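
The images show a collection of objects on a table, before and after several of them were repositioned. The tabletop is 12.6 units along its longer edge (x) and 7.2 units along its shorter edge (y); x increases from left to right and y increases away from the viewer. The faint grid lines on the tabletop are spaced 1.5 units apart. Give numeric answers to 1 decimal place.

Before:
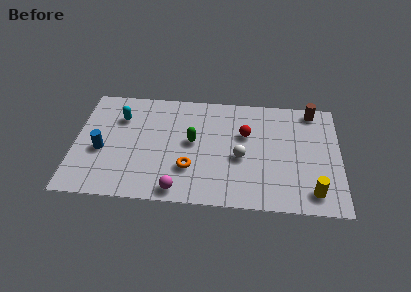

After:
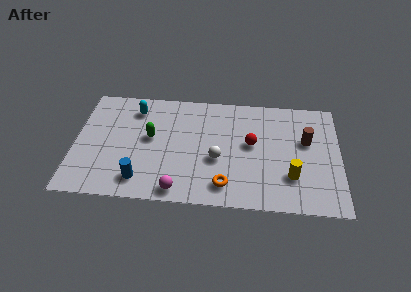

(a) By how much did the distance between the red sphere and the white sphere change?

+0.4

The distance was about 1.5 in the first image and 1.9 in the second, so they moved 0.4 units further apart.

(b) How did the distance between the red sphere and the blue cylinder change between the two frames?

-1.1

Before: roughly 7.0 units apart; after: 5.9. That's 1.1 units closer together.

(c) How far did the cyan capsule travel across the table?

0.9

From (2.1, 5.2) to (2.8, 5.8), the cyan capsule covered √(0.7² + 0.6²) ≈ 0.9 units.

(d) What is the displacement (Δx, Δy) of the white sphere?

(-1.1, -0.2)

The white sphere was at about (7.9, 3.1) and moved to about (6.8, 2.9).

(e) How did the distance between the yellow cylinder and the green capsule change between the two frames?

+0.7

They were about 6.3 units apart before and 7.0 after — 0.7 units further apart.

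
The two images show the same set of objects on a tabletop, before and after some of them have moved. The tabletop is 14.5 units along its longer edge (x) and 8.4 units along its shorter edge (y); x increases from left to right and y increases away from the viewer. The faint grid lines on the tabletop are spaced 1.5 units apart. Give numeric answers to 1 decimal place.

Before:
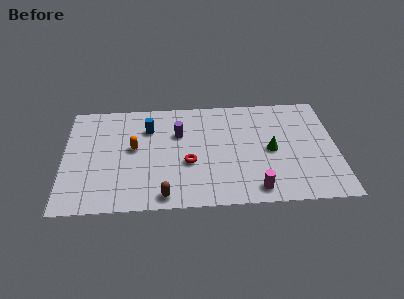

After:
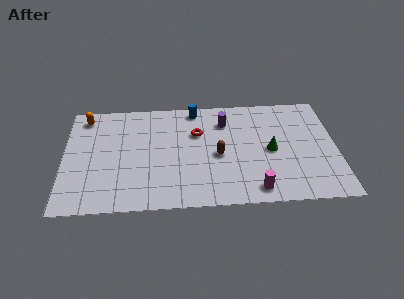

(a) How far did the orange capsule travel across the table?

3.7

The orange capsule moved from about (3.7, 4.6) to (1.1, 7.2), a distance of √(2.6² + 2.6²) ≈ 3.7.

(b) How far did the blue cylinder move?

2.9

The blue cylinder was near (4.5, 6.1) before and (7.0, 7.5) after, so it travelled √(2.5² + 1.4²) ≈ 2.9 units.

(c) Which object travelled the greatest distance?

the brown capsule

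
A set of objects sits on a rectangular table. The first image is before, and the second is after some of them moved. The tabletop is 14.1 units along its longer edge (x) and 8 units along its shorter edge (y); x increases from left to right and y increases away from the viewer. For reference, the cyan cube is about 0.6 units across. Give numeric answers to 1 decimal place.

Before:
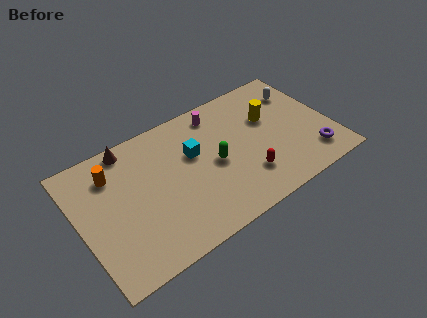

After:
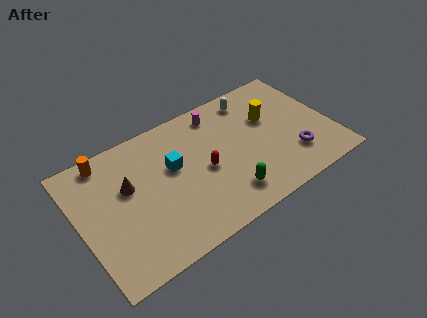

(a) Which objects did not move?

the magenta cylinder and the yellow cylinder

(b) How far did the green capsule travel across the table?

2.2

The green capsule was near (7.5, 3.8) before and (7.8, 1.6) after, so it travelled √(0.3² + 2.2²) ≈ 2.2 units.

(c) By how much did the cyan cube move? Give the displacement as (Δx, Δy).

(-1.2, -0.2)

The cyan cube was at about (6.5, 5.0) and moved to about (5.3, 4.8).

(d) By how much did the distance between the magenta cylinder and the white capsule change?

-2.7

Before: roughly 4.7 units apart; after: 2.0. That's 2.7 units closer together.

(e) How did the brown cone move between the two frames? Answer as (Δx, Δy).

(-0.4, -2.3)

From the two frames, the brown cone sits at roughly (3.2, 7.2) before and (2.8, 4.9) after.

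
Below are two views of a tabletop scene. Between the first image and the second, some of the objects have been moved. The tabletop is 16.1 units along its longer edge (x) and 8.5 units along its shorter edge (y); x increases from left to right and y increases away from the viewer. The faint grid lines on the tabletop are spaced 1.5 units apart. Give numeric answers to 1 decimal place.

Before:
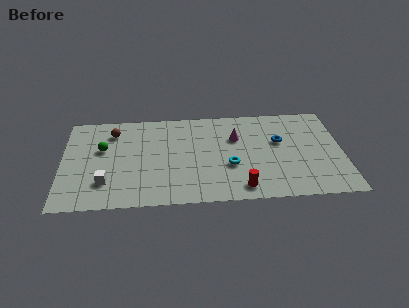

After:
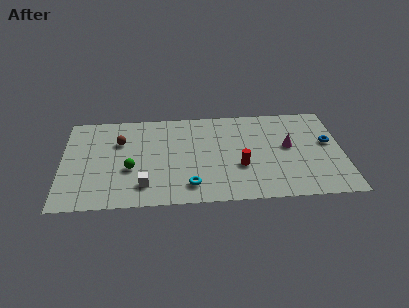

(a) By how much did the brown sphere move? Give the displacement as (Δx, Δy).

(0.4, -0.9)

The brown sphere started near (2.9, 6.7) and ended near (3.3, 5.8).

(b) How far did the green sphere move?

2.5

The green sphere moved from about (2.3, 5.2) to (3.9, 3.3), a distance of √(1.6² + 1.9²) ≈ 2.5.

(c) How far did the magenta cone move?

3.2

From (10.0, 5.7) to (13.0, 4.7), the magenta cone covered √(3.0² + 1.0²) ≈ 3.2 units.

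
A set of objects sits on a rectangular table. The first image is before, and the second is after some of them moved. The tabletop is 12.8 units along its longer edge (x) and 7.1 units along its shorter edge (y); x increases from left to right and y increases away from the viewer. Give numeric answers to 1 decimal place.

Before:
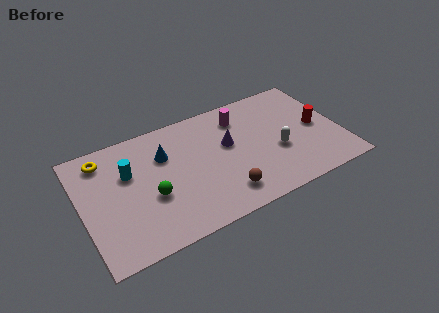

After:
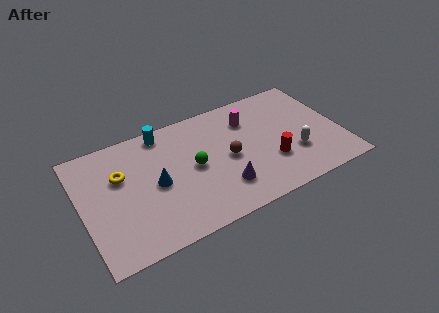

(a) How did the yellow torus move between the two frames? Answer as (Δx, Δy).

(0.7, -1.3)

From the two frames, the yellow torus sits at roughly (1.3, 5.9) before and (2.0, 4.6) after.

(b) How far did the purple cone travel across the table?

2.5

From (7.3, 4.2) to (6.7, 1.8), the purple cone covered √(0.6² + 2.4²) ≈ 2.5 units.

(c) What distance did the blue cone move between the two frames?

1.6

The blue cone moved from about (4.2, 4.9) to (3.6, 3.4), a distance of √(0.6² + 1.5²) ≈ 1.6.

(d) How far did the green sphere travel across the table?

2.3

From (3.3, 2.8) to (5.5, 3.6), the green sphere covered √(2.2² + 0.8²) ≈ 2.3 units.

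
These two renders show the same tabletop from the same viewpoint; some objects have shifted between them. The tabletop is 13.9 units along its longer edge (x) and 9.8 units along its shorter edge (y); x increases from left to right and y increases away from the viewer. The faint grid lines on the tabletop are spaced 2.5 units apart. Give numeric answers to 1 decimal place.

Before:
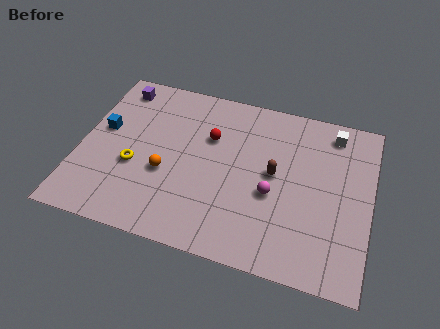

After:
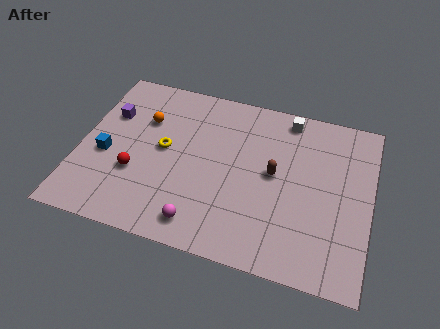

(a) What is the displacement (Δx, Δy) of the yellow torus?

(1.3, 1.4)

The yellow torus was at about (2.7, 3.8) and moved to about (4.0, 5.2).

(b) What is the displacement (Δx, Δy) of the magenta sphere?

(-3.2, -2.6)

From the two frames, the magenta sphere sits at roughly (9.3, 4.0) before and (6.1, 1.4) after.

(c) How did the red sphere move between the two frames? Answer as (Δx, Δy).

(-3.3, -3.1)

The red sphere started near (6.1, 6.5) and ended near (2.8, 3.4).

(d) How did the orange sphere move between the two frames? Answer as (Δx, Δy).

(-1.3, 2.9)

The orange sphere was at about (4.2, 3.8) and moved to about (2.9, 6.7).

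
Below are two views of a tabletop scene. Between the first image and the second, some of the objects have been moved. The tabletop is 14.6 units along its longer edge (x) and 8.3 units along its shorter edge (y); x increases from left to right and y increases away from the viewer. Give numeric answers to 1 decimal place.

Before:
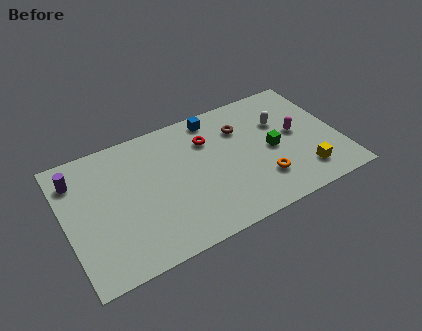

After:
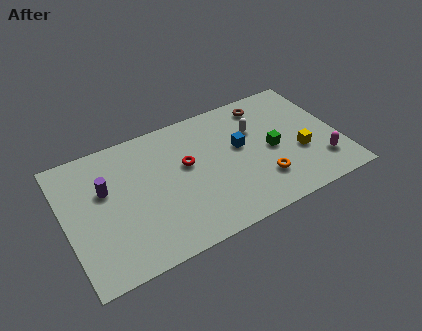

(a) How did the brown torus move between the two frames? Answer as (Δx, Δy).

(1.5, 1.0)

The brown torus started near (9.6, 6.0) and ended near (11.1, 7.0).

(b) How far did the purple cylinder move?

1.9

The purple cylinder was near (0.8, 6.5) before and (2.2, 5.2) after, so it travelled √(1.4² + 1.3²) ≈ 1.9 units.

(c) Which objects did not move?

the green cube and the orange torus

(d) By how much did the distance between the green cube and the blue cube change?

-2.5

Before: roughly 4.3 units apart; after: 1.8. That's 2.5 units closer together.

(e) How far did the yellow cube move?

1.4

The yellow cube moved from about (12.4, 1.7) to (12.4, 3.1), a distance of √(0.0² + 1.4²) ≈ 1.4.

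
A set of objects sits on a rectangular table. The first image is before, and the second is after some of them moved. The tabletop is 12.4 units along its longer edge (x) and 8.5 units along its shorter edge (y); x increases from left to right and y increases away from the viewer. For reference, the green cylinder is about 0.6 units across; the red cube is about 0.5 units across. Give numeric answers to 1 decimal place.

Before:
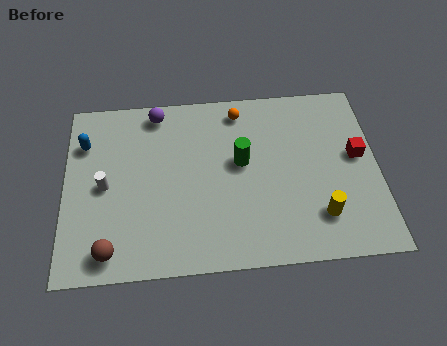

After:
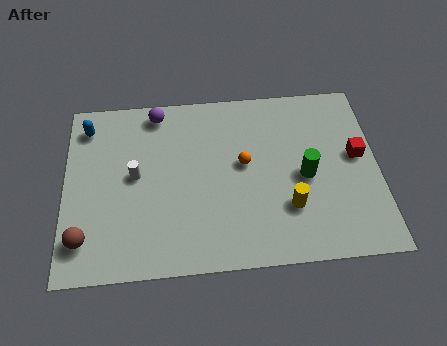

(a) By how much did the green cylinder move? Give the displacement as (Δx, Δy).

(2.5, -0.9)

The green cylinder was at about (7.0, 4.8) and moved to about (9.5, 3.9).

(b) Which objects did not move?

the red cube and the purple sphere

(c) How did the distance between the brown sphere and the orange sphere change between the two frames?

-1.1

Before: roughly 8.1 units apart; after: 7.0. That's 1.1 units closer together.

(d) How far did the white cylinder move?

1.3

The white cylinder moved from about (1.6, 4.1) to (2.8, 4.5), a distance of √(1.2² + 0.4²) ≈ 1.3.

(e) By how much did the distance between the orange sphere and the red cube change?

-0.8

They were about 5.3 units apart before and 4.5 after — 0.8 units closer together.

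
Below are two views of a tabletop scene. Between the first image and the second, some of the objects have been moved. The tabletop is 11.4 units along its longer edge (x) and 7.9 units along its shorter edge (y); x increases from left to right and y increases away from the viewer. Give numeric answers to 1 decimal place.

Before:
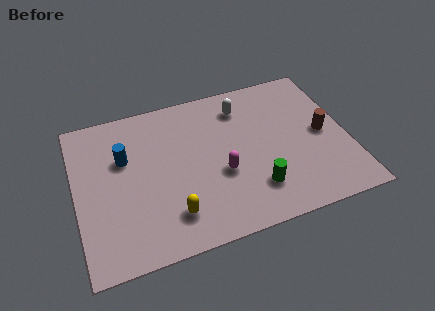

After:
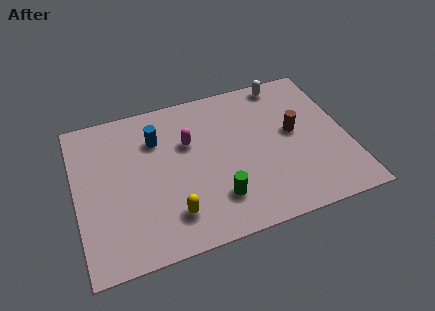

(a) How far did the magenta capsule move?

2.3

From (6.0, 3.1) to (4.8, 5.1), the magenta capsule covered √(1.2² + 2.0²) ≈ 2.3 units.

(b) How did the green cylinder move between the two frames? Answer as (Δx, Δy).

(-1.6, 0.0)

The green cylinder was at about (7.3, 1.9) and moved to about (5.7, 1.9).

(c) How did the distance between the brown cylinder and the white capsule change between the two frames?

-1.2

The distance was about 4.0 in the first image and 2.8 in the second, so they moved 1.2 units closer together.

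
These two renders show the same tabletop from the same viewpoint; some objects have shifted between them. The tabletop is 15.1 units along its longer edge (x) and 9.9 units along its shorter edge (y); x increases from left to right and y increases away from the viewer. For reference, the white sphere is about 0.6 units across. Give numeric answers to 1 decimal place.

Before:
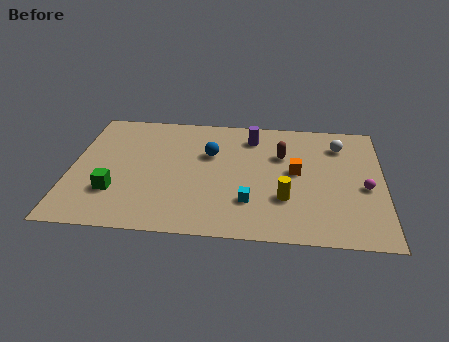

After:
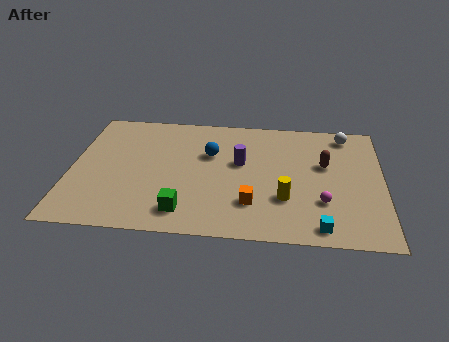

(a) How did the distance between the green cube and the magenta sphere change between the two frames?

-5.4

They were about 12.1 units apart before and 6.7 after — 5.4 units closer together.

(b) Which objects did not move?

the blue sphere and the yellow cylinder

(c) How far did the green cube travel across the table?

3.6

From (2.2, 2.9) to (5.6, 1.7), the green cube covered √(3.4² + 1.2²) ≈ 3.6 units.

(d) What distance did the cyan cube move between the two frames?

3.8

From (8.7, 2.7) to (12.1, 1.1), the cyan cube covered √(3.4² + 1.6²) ≈ 3.8 units.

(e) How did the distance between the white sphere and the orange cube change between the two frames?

+4.3

Before: roughly 3.2 units apart; after: 7.5. That's 4.3 units further apart.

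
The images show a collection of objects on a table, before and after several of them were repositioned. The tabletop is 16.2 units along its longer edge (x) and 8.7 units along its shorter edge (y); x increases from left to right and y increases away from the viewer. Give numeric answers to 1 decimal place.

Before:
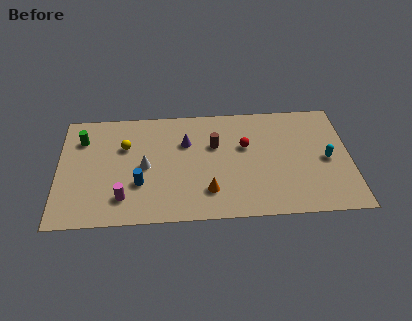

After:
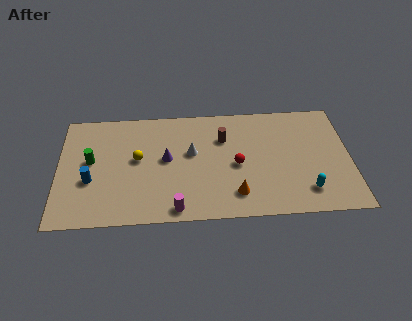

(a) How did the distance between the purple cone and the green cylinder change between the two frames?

-1.6

They were about 5.8 units apart before and 4.2 after — 1.6 units closer together.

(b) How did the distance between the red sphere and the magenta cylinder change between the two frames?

-3.0

Before: roughly 7.6 units apart; after: 4.6. That's 3.0 units closer together.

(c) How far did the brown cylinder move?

0.7

From (8.7, 5.6) to (9.2, 6.1), the brown cylinder covered √(0.5² + 0.5²) ≈ 0.7 units.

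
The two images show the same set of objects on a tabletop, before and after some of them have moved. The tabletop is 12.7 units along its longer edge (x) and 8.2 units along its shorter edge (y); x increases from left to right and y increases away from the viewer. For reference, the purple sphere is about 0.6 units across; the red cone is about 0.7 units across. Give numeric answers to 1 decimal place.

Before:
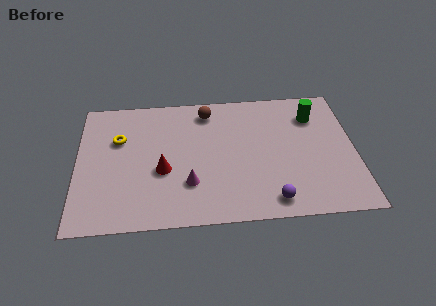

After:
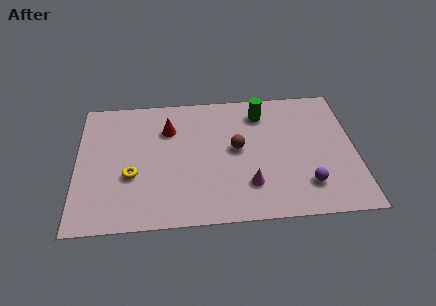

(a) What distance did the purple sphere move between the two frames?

1.8

The purple sphere moved from about (8.8, 1.1) to (10.4, 1.9), a distance of √(1.6² + 0.8²) ≈ 1.8.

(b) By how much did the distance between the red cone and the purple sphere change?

+2.0

Before: roughly 5.4 units apart; after: 7.4. That's 2.0 units further apart.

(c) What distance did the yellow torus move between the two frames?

2.4

From (1.9, 5.4) to (2.5, 3.1), the yellow torus covered √(0.6² + 2.3²) ≈ 2.4 units.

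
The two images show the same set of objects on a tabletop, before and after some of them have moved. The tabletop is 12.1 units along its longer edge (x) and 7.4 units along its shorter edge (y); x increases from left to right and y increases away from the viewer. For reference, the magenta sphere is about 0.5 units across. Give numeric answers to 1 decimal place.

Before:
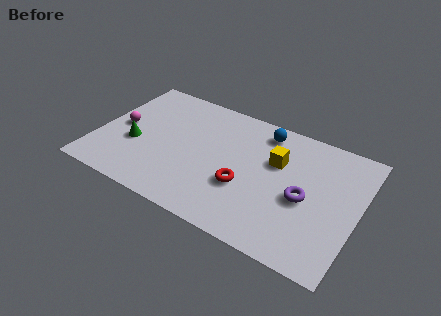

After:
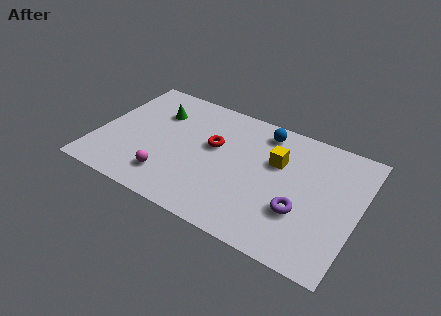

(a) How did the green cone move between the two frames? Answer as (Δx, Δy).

(0.7, 2.4)

The green cone was at about (1.8, 2.9) and moved to about (2.5, 5.3).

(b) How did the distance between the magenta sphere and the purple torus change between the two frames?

-2.6

They were about 8.7 units apart before and 6.1 after — 2.6 units closer together.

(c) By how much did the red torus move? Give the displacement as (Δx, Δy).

(-1.7, 1.7)

From the two frames, the red torus sits at roughly (7.0, 2.7) before and (5.3, 4.4) after.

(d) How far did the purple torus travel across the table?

0.8

The purple torus moved from about (9.7, 3.3) to (9.6, 2.5), a distance of √(0.1² + 0.8²) ≈ 0.8.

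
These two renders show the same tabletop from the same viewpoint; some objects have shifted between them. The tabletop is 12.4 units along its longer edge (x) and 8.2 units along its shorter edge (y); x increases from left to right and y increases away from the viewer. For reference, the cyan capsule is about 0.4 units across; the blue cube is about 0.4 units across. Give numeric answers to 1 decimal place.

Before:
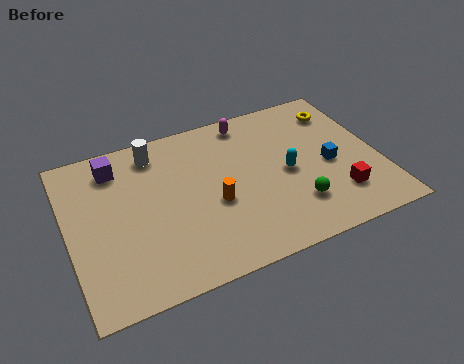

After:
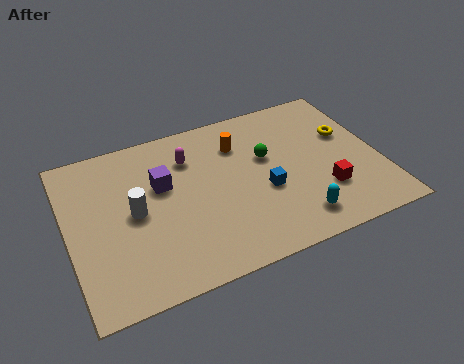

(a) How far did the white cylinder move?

3.0

The white cylinder moved from about (3.7, 6.9) to (2.6, 4.1), a distance of √(1.1² + 2.8²) ≈ 3.0.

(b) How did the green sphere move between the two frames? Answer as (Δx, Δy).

(-0.8, 2.9)

The green sphere was at about (8.8, 2.1) and moved to about (8.0, 5.0).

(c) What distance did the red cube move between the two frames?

0.6

The red cube moved from about (10.5, 2.0) to (10.0, 2.4), a distance of √(0.5² + 0.4²) ≈ 0.6.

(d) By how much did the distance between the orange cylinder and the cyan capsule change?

+2.0

They were about 3.0 units apart before and 5.0 after — 2.0 units further apart.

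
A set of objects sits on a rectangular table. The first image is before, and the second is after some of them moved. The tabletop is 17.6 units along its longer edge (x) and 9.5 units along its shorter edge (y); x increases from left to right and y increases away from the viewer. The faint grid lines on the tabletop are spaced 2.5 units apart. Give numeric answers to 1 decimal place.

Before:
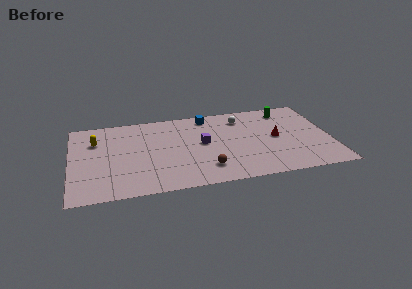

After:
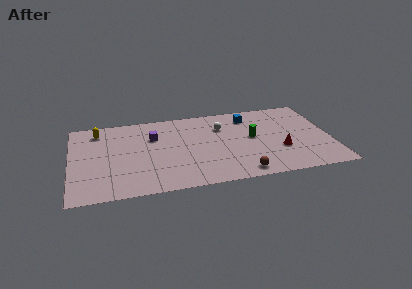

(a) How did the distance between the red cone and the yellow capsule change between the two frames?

+0.7

They were about 12.3 units apart before and 13.0 after — 0.7 units further apart.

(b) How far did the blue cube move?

2.9

From (9.4, 8.3) to (12.2, 7.7), the blue cube covered √(2.8² + 0.6²) ≈ 2.9 units.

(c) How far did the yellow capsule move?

1.2

The yellow capsule was near (1.7, 6.7) before and (1.9, 7.9) after, so it travelled √(0.2² + 1.2²) ≈ 1.2 units.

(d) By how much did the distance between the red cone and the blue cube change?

-0.9

They were about 5.7 units apart before and 4.8 after — 0.9 units closer together.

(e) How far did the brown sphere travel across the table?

2.5

The brown sphere moved from about (9.0, 2.1) to (11.3, 1.1), a distance of √(2.3² + 1.0²) ≈ 2.5.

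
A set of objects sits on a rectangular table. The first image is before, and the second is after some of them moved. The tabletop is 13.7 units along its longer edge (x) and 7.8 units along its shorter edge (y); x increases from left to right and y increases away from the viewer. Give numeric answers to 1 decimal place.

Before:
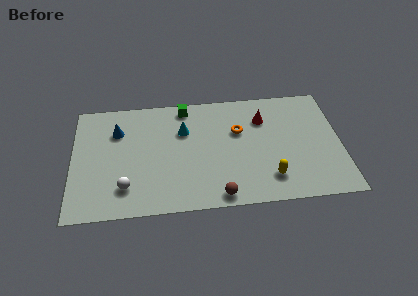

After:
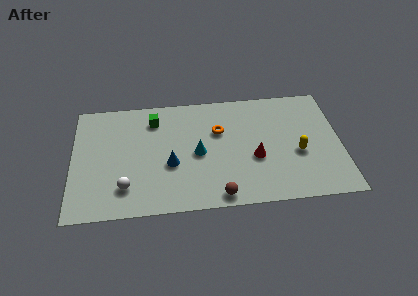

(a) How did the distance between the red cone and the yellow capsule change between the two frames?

-1.8

The distance was about 4.0 in the first image and 2.2 in the second, so they moved 1.8 units closer together.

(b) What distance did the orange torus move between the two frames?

1.0

The orange torus was near (8.5, 5.0) before and (7.5, 5.1) after, so it travelled √(1.0² + 0.1²) ≈ 1.0 units.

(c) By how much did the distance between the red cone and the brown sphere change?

-2.5

The distance was about 5.5 in the first image and 3.0 in the second, so they moved 2.5 units closer together.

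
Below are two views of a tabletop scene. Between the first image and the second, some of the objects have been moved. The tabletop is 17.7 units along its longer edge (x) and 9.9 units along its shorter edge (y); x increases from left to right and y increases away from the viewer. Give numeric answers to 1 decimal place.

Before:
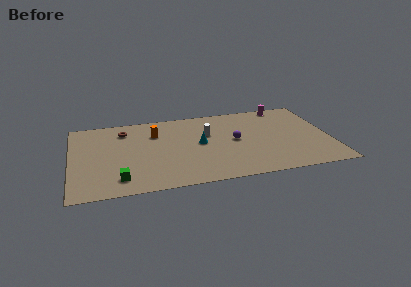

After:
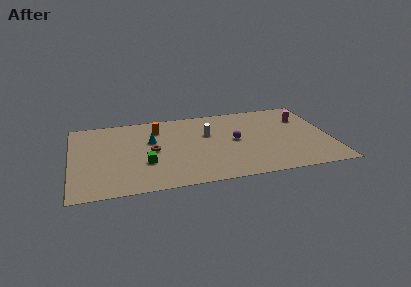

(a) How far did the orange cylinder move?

0.6

The orange cylinder moved from about (5.8, 7.1) to (6.0, 7.7), a distance of √(0.2² + 0.6²) ≈ 0.6.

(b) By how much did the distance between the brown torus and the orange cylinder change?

+0.6

They were about 2.2 units apart before and 2.8 after — 0.6 units further apart.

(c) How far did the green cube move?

2.4

The green cube was near (3.2, 1.8) before and (5.0, 3.4) after, so it travelled √(1.8² + 1.6²) ≈ 2.4 units.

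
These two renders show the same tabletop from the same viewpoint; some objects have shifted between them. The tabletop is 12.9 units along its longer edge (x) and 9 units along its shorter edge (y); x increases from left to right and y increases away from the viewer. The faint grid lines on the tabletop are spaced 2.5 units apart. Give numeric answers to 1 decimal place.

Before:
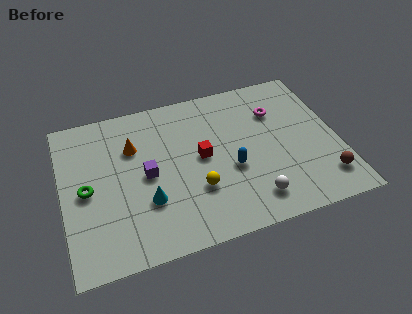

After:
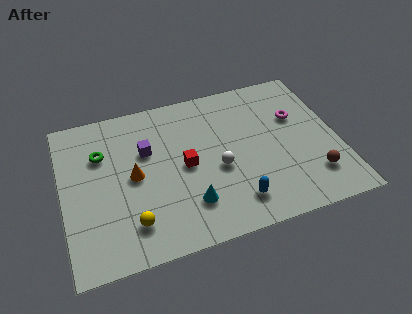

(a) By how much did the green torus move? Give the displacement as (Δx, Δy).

(0.8, 1.9)

The green torus started near (1.1, 4.3) and ended near (1.9, 6.2).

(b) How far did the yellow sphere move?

3.3

The yellow sphere moved from about (6.1, 2.9) to (3.0, 1.9), a distance of √(3.1² + 1.0²) ≈ 3.3.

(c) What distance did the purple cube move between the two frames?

1.4

The purple cube was near (3.9, 4.4) before and (4.0, 5.8) after, so it travelled √(0.1² + 1.4²) ≈ 1.4 units.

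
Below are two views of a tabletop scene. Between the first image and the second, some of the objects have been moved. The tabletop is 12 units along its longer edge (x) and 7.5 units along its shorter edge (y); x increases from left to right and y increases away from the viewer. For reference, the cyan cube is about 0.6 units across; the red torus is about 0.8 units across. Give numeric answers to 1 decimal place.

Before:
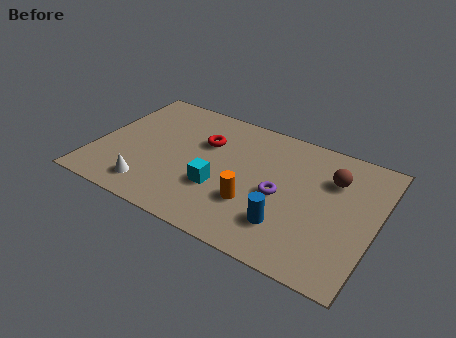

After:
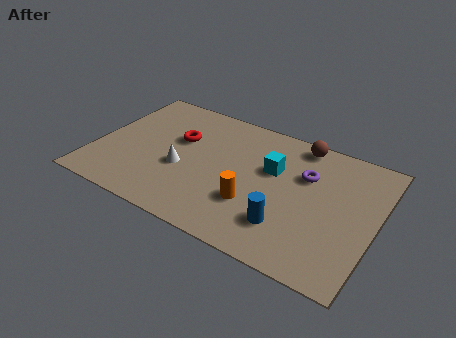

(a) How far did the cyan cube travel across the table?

2.9

From (5.5, 2.6) to (7.5, 4.7), the cyan cube covered √(2.0² + 2.1²) ≈ 2.9 units.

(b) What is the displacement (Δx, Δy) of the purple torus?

(0.9, 1.6)

From the two frames, the purple torus sits at roughly (8.0, 3.4) before and (8.9, 5.0) after.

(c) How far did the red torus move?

1.1

The red torus moved from about (4.5, 5.0) to (3.4, 4.7), a distance of √(1.1² + 0.3²) ≈ 1.1.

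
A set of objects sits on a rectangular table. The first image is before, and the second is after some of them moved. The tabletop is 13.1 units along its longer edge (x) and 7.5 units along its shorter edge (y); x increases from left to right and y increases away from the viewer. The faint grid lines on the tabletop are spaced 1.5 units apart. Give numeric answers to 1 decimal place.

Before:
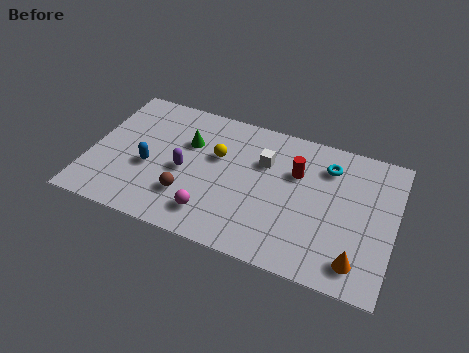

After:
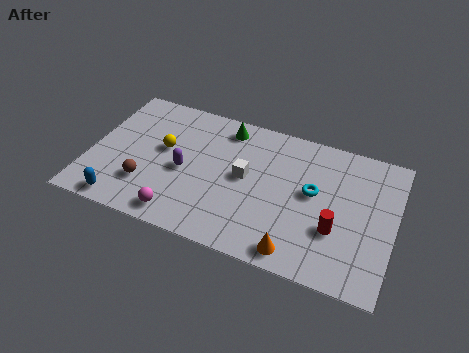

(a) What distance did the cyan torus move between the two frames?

1.7

The cyan torus moved from about (10.1, 5.8) to (9.6, 4.2), a distance of √(0.5² + 1.6²) ≈ 1.7.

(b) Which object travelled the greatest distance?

the red cylinder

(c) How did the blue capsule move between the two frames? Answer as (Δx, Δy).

(-0.9, -2.3)

From the two frames, the blue capsule sits at roughly (2.6, 3.1) before and (1.7, 0.8) after.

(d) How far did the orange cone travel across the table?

2.5

The orange cone was near (11.7, 1.3) before and (9.2, 0.9) after, so it travelled √(2.5² + 0.4²) ≈ 2.5 units.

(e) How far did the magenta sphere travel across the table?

1.4

The magenta sphere moved from about (5.5, 1.5) to (4.2, 1.0), a distance of √(1.3² + 0.5²) ≈ 1.4.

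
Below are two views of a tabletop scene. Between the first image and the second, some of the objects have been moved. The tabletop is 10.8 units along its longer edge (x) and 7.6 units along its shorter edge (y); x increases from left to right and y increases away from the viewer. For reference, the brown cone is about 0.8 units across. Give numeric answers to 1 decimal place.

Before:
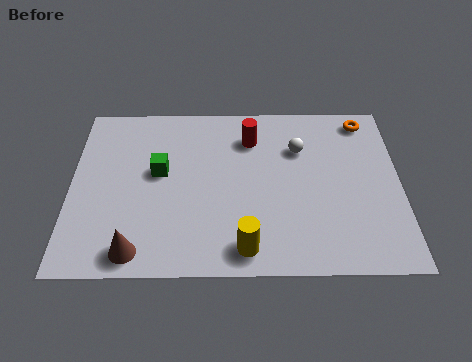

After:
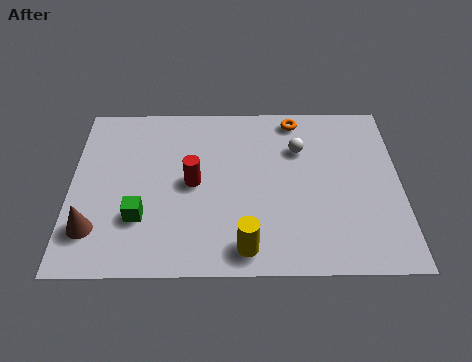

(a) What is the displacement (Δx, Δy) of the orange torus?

(-2.3, 0.1)

From the two frames, the orange torus sits at roughly (9.7, 6.6) before and (7.4, 6.7) after.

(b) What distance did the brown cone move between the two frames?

1.7

The brown cone was near (2.2, 0.9) before and (0.8, 1.8) after, so it travelled √(1.4² + 0.9²) ≈ 1.7 units.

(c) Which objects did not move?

the yellow cylinder and the white sphere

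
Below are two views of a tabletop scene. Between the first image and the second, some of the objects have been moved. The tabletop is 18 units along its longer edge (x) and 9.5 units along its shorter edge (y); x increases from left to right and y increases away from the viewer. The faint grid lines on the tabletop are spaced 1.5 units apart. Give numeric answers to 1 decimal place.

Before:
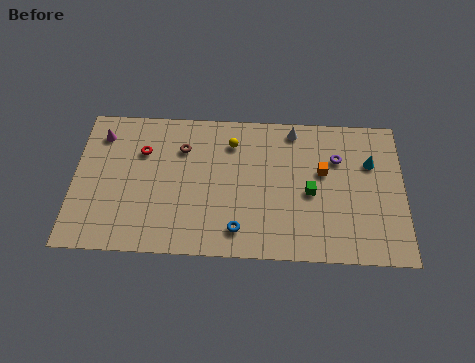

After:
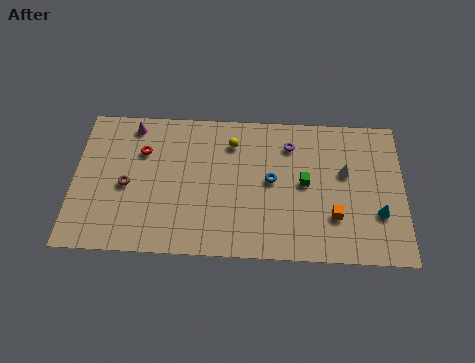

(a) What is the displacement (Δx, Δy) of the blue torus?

(1.8, 3.3)

The blue torus was at about (9.0, 1.7) and moved to about (10.8, 5.0).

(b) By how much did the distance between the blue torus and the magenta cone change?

-1.2

They were about 9.6 units apart before and 8.4 after — 1.2 units closer together.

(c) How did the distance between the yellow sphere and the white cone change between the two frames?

+2.9

The distance was about 3.5 in the first image and 6.4 in the second, so they moved 2.9 units further apart.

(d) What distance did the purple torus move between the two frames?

2.7

From (14.4, 6.6) to (11.8, 7.4), the purple torus covered √(2.6² + 0.8²) ≈ 2.7 units.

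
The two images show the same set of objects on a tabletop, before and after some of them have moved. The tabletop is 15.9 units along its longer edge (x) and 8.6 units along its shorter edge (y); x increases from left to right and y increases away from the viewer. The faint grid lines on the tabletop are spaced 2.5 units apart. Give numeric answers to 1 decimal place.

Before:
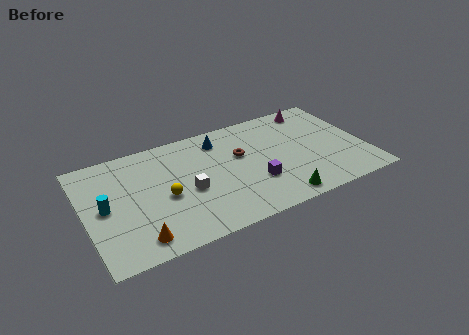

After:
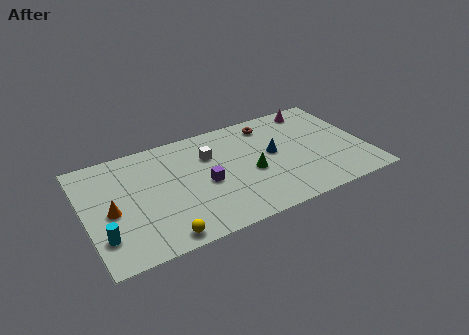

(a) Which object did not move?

the magenta cone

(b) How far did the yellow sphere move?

2.9

From (4.4, 3.8) to (3.9, 0.9), the yellow sphere covered √(0.5² + 2.9²) ≈ 2.9 units.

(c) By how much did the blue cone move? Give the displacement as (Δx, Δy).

(2.8, -2.3)

The blue cone started near (7.9, 7.0) and ended near (10.7, 4.7).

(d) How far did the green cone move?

3.0

The green cone moved from about (10.5, 1.0) to (9.3, 3.7), a distance of √(1.2² + 2.7²) ≈ 3.0.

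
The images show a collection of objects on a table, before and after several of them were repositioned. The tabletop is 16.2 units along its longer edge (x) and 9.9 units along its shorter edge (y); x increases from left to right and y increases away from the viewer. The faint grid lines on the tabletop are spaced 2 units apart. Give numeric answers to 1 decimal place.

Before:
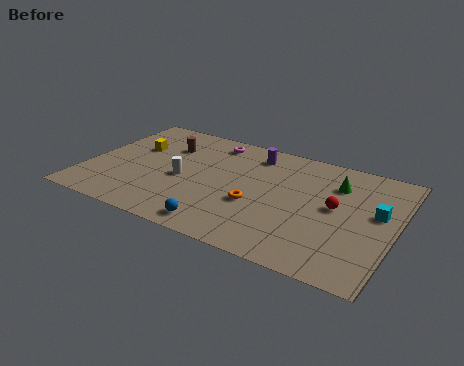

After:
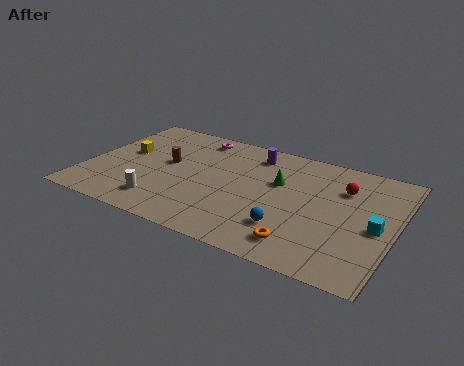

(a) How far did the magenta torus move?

0.9

From (6.1, 8.5) to (5.2, 8.6), the magenta torus covered √(0.9² + 0.1²) ≈ 0.9 units.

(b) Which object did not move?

the purple cylinder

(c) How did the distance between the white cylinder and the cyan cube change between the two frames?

+1.0

They were about 10.2 units apart before and 11.2 after — 1.0 units further apart.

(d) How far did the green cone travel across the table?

3.1

The green cone was near (12.9, 7.3) before and (10.0, 6.2) after, so it travelled √(2.9² + 1.1²) ≈ 3.1 units.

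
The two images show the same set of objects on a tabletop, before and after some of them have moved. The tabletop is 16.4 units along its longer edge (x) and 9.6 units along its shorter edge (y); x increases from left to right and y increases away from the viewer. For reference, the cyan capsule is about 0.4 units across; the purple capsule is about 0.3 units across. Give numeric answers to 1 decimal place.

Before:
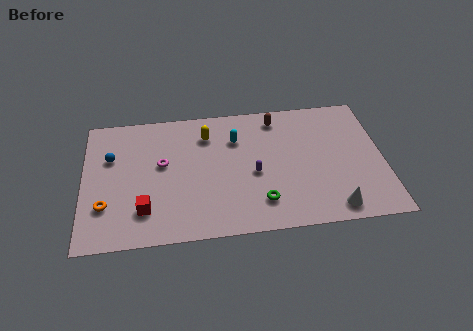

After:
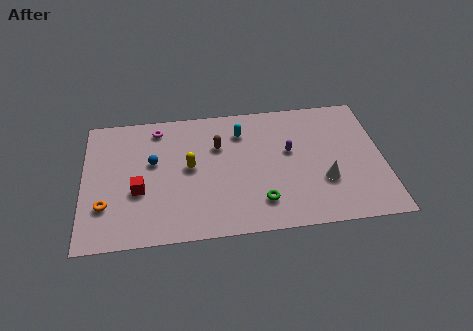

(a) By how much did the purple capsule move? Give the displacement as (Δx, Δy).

(2.0, 1.4)

The purple capsule was at about (9.3, 4.2) and moved to about (11.3, 5.6).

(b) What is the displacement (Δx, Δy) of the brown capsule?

(-3.3, -1.7)

The brown capsule started near (10.7, 8.2) and ended near (7.4, 6.5).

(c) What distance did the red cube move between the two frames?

1.4

The red cube moved from about (3.3, 2.3) to (3.0, 3.7), a distance of √(0.3² + 1.4²) ≈ 1.4.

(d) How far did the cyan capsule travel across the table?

0.6

From (8.4, 6.9) to (8.7, 7.4), the cyan capsule covered √(0.3² + 0.5²) ≈ 0.6 units.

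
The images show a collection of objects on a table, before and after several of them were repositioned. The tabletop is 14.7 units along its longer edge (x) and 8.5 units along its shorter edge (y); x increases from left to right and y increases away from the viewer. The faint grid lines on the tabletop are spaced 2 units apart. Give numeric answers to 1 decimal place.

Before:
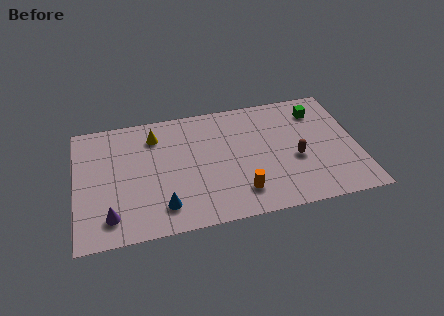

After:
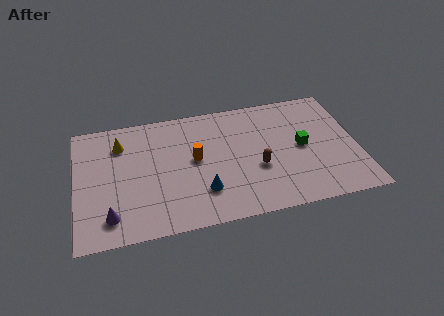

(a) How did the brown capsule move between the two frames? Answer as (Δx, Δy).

(-2.0, -0.2)

The brown capsule was at about (11.4, 3.5) and moved to about (9.4, 3.3).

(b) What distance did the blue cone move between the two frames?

2.2

The blue cone moved from about (4.4, 1.7) to (6.5, 2.3), a distance of √(2.1² + 0.6²) ≈ 2.2.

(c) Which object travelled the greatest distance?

the orange cylinder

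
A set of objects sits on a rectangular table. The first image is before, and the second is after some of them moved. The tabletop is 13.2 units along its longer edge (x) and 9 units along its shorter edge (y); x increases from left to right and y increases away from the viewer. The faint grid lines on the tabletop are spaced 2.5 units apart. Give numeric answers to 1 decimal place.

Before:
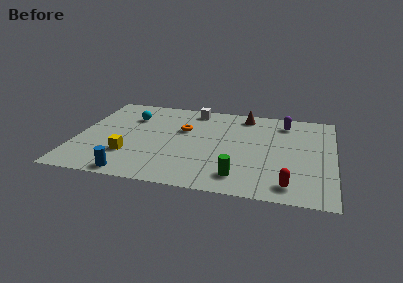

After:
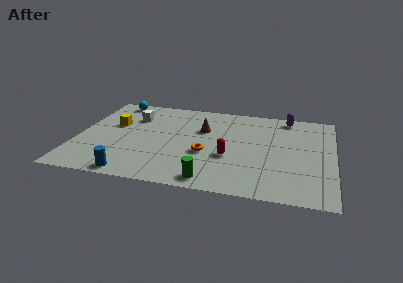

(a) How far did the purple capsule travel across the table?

0.6

The purple capsule was near (10.6, 7.4) before and (10.7, 8.0) after, so it travelled √(0.1² + 0.6²) ≈ 0.6 units.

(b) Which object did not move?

the blue cylinder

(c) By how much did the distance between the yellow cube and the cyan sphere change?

-1.3

Before: roughly 3.9 units apart; after: 2.6. That's 1.3 units closer together.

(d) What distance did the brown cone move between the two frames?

2.8

From (8.5, 7.8) to (6.4, 5.9), the brown cone covered √(2.1² + 1.9²) ≈ 2.8 units.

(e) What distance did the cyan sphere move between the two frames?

1.9

The cyan sphere moved from about (2.6, 6.5) to (1.6, 8.1), a distance of √(1.0² + 1.6²) ≈ 1.9.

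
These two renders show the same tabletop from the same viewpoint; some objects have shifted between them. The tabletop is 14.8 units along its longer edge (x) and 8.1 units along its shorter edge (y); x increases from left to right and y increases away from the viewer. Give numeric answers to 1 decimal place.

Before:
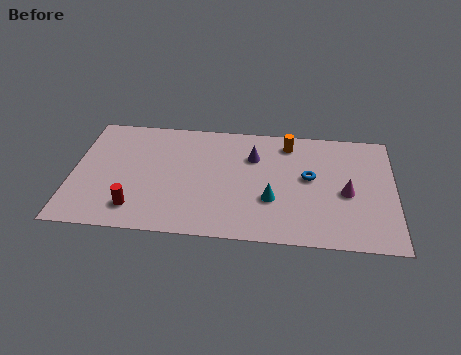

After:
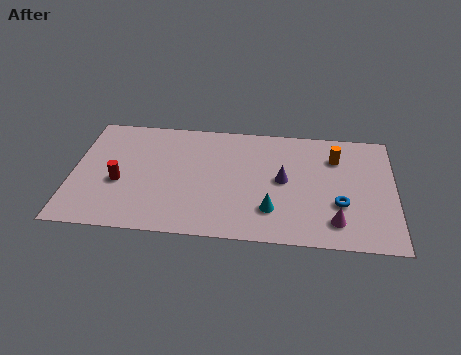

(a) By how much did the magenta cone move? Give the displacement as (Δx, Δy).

(-0.5, -2.0)

The magenta cone started near (12.6, 3.6) and ended near (12.1, 1.6).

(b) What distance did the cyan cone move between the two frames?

0.7

The cyan cone moved from about (9.2, 2.8) to (9.2, 2.1), a distance of √(0.0² + 0.7²) ≈ 0.7.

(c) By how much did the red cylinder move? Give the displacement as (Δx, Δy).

(-0.8, 1.7)

From the two frames, the red cylinder sits at roughly (3.0, 1.6) before and (2.2, 3.3) after.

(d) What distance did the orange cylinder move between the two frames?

2.3

The orange cylinder was near (9.9, 6.8) before and (12.1, 6.0) after, so it travelled √(2.2² + 0.8²) ≈ 2.3 units.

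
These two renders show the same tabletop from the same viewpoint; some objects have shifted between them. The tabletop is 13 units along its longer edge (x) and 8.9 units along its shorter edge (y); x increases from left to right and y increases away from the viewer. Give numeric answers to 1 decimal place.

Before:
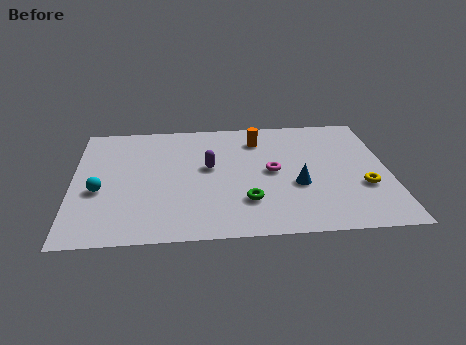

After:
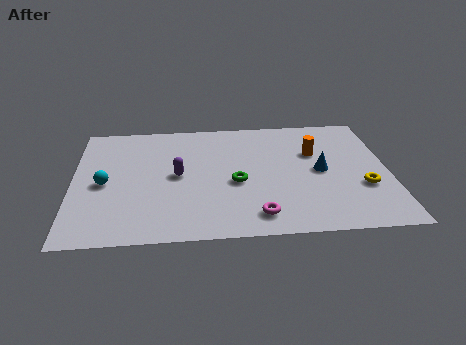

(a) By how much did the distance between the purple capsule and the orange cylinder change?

+2.9

Before: roughly 2.9 units apart; after: 5.8. That's 2.9 units further apart.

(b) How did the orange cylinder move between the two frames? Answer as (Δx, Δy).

(2.3, -1.2)

The orange cylinder was at about (7.7, 7.0) and moved to about (10.0, 5.8).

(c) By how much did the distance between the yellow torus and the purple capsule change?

+1.1

The distance was about 6.6 in the first image and 7.7 in the second, so they moved 1.1 units further apart.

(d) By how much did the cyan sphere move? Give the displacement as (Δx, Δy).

(0.2, 0.5)

The cyan sphere started near (1.1, 3.6) and ended near (1.3, 4.1).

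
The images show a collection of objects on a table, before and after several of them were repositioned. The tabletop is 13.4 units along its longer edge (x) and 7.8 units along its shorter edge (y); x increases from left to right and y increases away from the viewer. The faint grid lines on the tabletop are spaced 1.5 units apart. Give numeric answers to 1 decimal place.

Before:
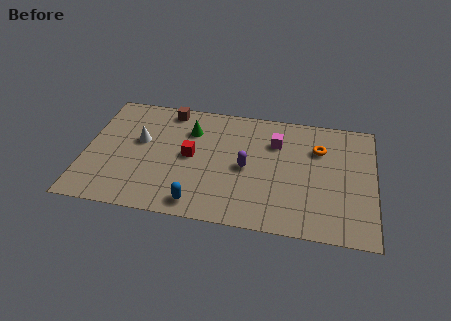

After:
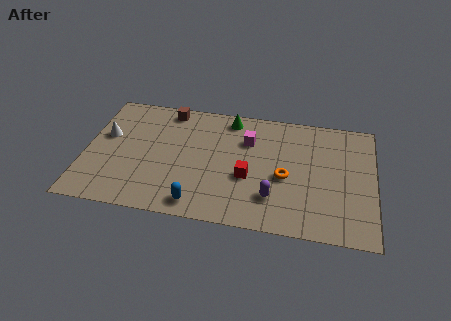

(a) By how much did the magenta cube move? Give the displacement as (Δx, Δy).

(-1.3, -0.1)

The magenta cube was at about (8.8, 5.6) and moved to about (7.5, 5.5).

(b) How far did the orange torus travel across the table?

2.6

From (10.8, 5.5) to (9.3, 3.4), the orange torus covered √(1.5² + 2.1²) ≈ 2.6 units.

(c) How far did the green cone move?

2.1

The green cone moved from about (4.8, 5.7) to (6.6, 6.8), a distance of √(1.8² + 1.1²) ≈ 2.1.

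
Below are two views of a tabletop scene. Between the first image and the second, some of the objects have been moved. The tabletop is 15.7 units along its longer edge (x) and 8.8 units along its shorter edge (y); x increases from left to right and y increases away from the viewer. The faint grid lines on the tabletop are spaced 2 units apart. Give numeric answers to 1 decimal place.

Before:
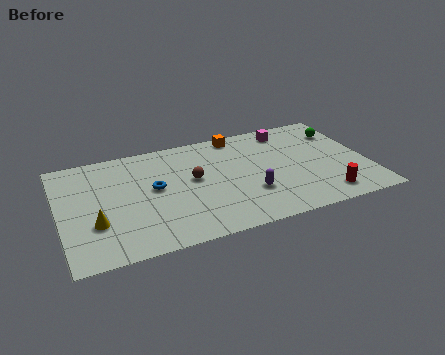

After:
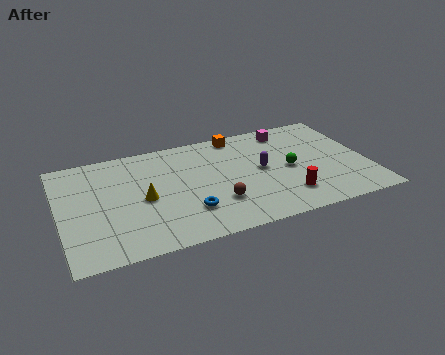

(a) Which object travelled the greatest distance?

the green sphere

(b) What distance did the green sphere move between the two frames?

3.8

From (14.7, 6.6) to (11.7, 4.2), the green sphere covered √(3.0² + 2.4²) ≈ 3.8 units.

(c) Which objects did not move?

the magenta cube and the orange cube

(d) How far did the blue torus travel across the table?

2.8

The blue torus moved from about (4.8, 4.8) to (6.3, 2.4), a distance of √(1.5² + 2.4²) ≈ 2.8.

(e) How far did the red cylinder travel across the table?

2.0

From (13.2, 1.4) to (11.3, 2.0), the red cylinder covered √(1.9² + 0.6²) ≈ 2.0 units.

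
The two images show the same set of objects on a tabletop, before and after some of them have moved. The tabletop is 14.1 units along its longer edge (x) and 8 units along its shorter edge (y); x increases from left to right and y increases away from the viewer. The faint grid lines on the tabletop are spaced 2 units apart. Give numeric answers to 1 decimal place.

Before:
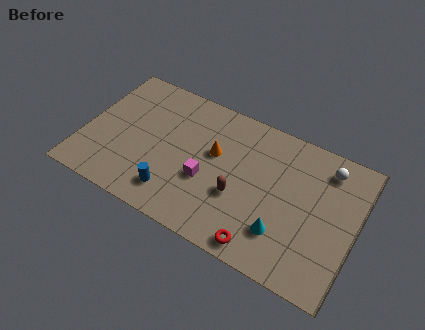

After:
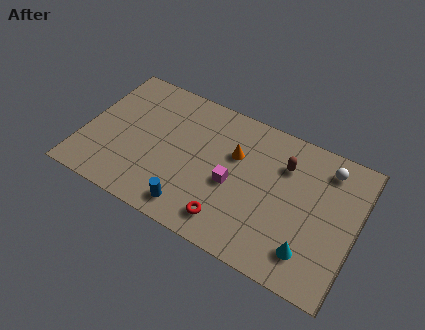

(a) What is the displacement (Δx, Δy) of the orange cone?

(1.0, 0.4)

The orange cone was at about (6.7, 4.8) and moved to about (7.7, 5.2).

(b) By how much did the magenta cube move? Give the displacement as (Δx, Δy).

(1.3, 0.4)

From the two frames, the magenta cube sits at roughly (6.5, 3.1) before and (7.8, 3.5) after.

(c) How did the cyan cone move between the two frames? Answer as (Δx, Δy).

(1.4, -0.4)

The cyan cone was at about (10.6, 2.1) and moved to about (12.0, 1.7).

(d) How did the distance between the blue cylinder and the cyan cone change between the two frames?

+0.4

They were about 5.6 units apart before and 6.0 after — 0.4 units further apart.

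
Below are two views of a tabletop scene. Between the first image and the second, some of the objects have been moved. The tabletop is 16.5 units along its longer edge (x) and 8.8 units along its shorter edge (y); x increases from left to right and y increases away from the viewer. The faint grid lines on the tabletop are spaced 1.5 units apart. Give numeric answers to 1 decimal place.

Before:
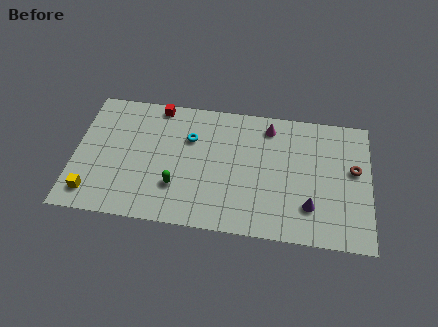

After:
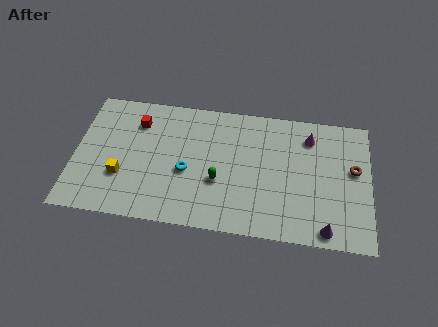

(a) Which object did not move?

the brown torus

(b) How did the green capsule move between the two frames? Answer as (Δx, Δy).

(2.3, 0.7)

From the two frames, the green capsule sits at roughly (5.8, 2.6) before and (8.1, 3.3) after.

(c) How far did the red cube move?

1.7

The red cube was near (4.5, 8.0) before and (3.4, 6.7) after, so it travelled √(1.1² + 1.3²) ≈ 1.7 units.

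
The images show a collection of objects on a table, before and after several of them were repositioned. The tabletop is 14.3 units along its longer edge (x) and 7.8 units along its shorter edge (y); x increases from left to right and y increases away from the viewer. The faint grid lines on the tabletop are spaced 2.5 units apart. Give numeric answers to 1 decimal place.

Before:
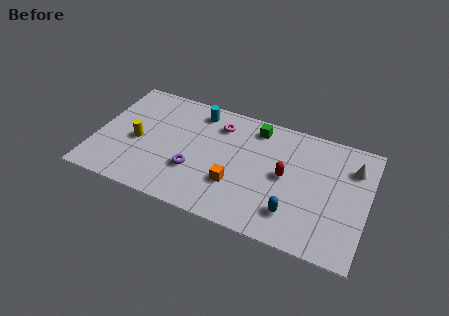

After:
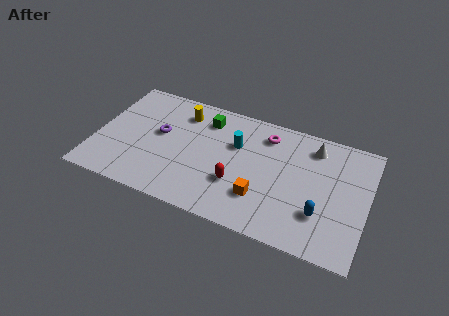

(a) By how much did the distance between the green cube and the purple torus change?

-2.0

They were about 4.9 units apart before and 2.9 after — 2.0 units closer together.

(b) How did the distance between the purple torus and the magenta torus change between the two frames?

+2.2

The distance was about 3.6 in the first image and 5.8 in the second, so they moved 2.2 units further apart.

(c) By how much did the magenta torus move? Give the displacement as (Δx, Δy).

(2.5, 0.2)

The magenta torus was at about (6.3, 6.1) and moved to about (8.8, 6.3).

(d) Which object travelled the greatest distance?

the yellow cylinder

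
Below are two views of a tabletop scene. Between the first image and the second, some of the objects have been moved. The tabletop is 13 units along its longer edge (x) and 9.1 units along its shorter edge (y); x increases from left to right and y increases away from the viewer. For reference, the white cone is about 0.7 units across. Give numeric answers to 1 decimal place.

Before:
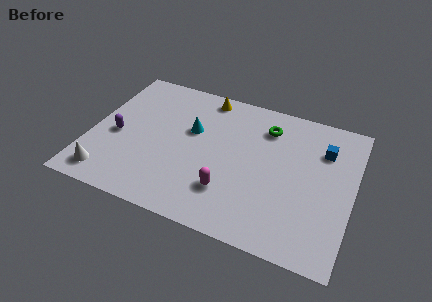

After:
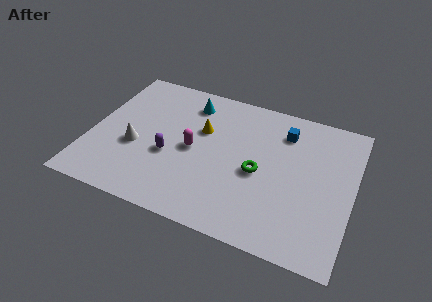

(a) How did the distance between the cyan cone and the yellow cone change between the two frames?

-0.7

The distance was about 2.5 in the first image and 1.8 in the second, so they moved 0.7 units closer together.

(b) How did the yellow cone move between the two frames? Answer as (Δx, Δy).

(0.1, -2.3)

The yellow cone was at about (5.3, 8.1) and moved to about (5.4, 5.8).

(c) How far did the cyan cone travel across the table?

1.8

The cyan cone moved from about (4.9, 5.6) to (4.6, 7.4), a distance of √(0.3² + 1.8²) ≈ 1.8.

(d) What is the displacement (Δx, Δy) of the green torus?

(-0.1, -3.0)

The green torus was at about (8.5, 7.1) and moved to about (8.4, 4.1).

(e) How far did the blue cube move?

2.1

The blue cube moved from about (11.4, 6.6) to (9.4, 7.1), a distance of √(2.0² + 0.5²) ≈ 2.1.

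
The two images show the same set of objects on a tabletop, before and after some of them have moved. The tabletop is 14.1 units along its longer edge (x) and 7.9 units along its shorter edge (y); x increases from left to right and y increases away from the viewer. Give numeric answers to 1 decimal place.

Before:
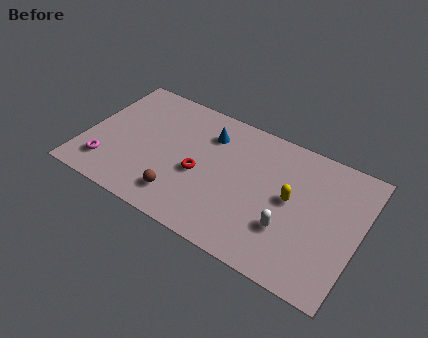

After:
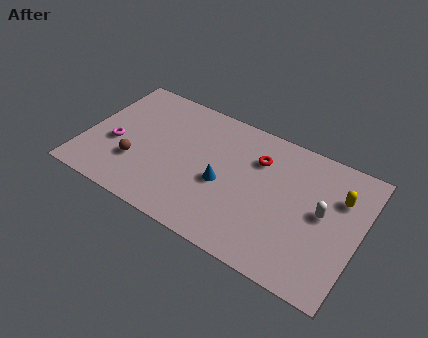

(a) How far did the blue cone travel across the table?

2.8

From (6.1, 6.0) to (7.2, 3.4), the blue cone covered √(1.1² + 2.6²) ≈ 2.8 units.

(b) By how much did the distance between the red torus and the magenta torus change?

+2.6

They were about 4.9 units apart before and 7.5 after — 2.6 units further apart.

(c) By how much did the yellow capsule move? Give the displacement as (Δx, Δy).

(2.3, 1.3)

From the two frames, the yellow capsule sits at roughly (10.6, 4.2) before and (12.9, 5.5) after.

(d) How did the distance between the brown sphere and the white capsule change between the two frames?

+4.1

The distance was about 5.5 in the first image and 9.6 in the second, so they moved 4.1 units further apart.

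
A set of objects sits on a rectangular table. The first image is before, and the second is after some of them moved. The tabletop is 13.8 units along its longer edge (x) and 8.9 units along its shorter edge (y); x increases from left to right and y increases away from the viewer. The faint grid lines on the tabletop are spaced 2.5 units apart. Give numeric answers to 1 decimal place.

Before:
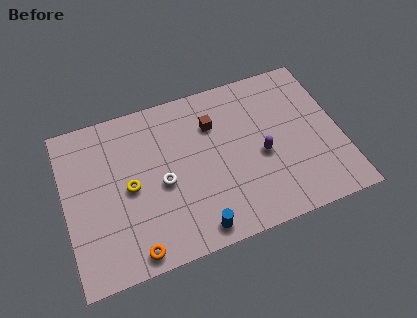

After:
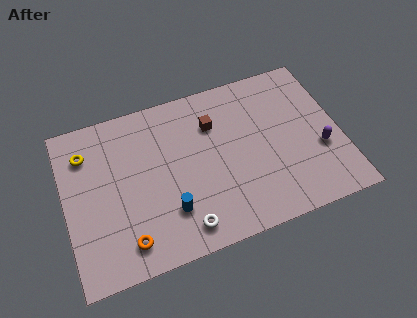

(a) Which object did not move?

the brown cube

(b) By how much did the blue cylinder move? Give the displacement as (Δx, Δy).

(-1.2, 1.4)

The blue cylinder started near (6.2, 1.0) and ended near (5.0, 2.4).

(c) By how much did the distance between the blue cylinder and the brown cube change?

-0.8

They were about 5.6 units apart before and 4.8 after — 0.8 units closer together.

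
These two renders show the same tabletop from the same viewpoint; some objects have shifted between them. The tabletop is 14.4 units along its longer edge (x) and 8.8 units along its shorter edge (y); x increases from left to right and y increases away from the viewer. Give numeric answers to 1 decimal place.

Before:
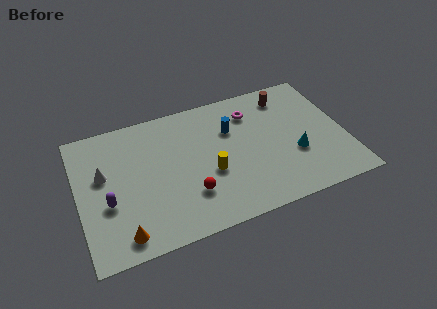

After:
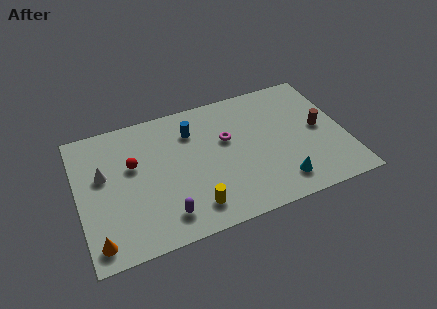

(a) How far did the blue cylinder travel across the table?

2.2

The blue cylinder moved from about (8.4, 6.0) to (6.3, 6.6), a distance of √(2.1² + 0.6²) ≈ 2.2.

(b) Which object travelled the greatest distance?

the red sphere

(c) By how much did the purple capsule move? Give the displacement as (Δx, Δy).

(2.9, -1.8)

The purple capsule started near (1.5, 3.4) and ended near (4.4, 1.6).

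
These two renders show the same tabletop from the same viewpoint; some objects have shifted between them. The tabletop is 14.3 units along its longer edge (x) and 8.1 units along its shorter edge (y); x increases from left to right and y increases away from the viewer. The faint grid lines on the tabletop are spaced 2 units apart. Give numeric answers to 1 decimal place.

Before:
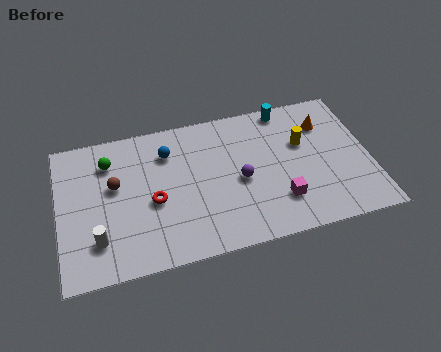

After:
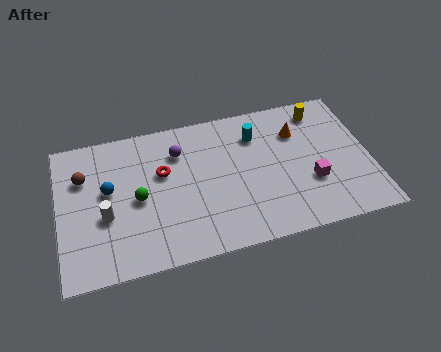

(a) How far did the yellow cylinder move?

2.0

The yellow cylinder was near (11.3, 5.1) before and (12.3, 6.8) after, so it travelled √(1.0² + 1.7²) ≈ 2.0 units.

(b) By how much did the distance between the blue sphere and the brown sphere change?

-1.3

They were about 2.8 units apart before and 1.5 after — 1.3 units closer together.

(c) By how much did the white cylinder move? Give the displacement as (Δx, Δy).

(0.4, 1.2)

The white cylinder was at about (1.7, 2.0) and moved to about (2.1, 3.2).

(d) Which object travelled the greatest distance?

the purple sphere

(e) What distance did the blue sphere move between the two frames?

3.2

From (5.1, 6.1) to (2.3, 4.6), the blue sphere covered √(2.8² + 1.5²) ≈ 3.2 units.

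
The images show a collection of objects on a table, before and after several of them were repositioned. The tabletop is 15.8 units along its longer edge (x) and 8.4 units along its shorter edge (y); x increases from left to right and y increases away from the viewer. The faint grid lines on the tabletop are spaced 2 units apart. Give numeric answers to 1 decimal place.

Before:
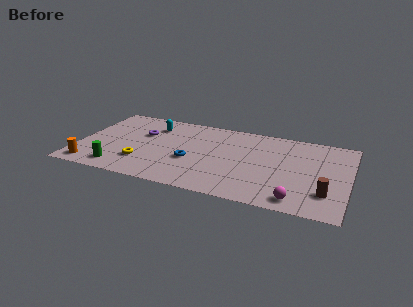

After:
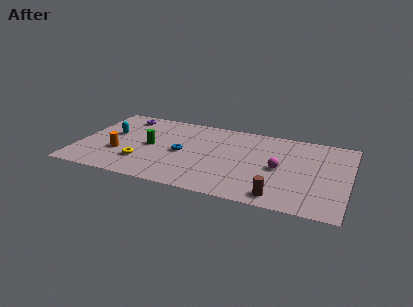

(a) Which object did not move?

the yellow torus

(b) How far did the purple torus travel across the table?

2.1

The purple torus was near (3.6, 5.4) before and (2.3, 7.1) after, so it travelled √(1.3² + 1.7²) ≈ 2.1 units.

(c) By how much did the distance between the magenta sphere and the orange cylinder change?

-2.6

Before: roughly 12.0 units apart; after: 9.4. That's 2.6 units closer together.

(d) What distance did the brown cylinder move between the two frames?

2.8

The brown cylinder was near (14.6, 2.2) before and (12.0, 1.1) after, so it travelled √(2.6² + 1.1²) ≈ 2.8 units.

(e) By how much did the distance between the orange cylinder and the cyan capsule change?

-4.1

They were about 6.2 units apart before and 2.1 after — 4.1 units closer together.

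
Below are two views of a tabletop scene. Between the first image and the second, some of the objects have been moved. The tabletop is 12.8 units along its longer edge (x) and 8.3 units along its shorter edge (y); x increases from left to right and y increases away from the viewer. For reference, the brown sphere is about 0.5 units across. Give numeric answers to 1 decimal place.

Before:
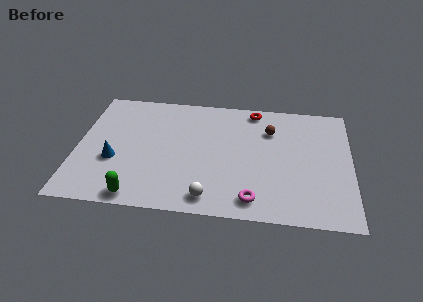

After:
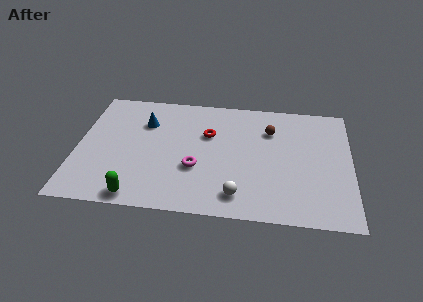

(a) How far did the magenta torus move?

3.2

From (8.3, 1.2) to (5.6, 3.0), the magenta torus covered √(2.7² + 1.8²) ≈ 3.2 units.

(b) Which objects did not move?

the green capsule and the brown sphere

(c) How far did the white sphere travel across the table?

1.3

The white sphere was near (6.3, 1.1) before and (7.6, 1.4) after, so it travelled √(1.3² + 0.3²) ≈ 1.3 units.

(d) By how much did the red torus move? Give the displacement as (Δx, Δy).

(-2.1, -2.0)

From the two frames, the red torus sits at roughly (8.2, 7.4) before and (6.1, 5.4) after.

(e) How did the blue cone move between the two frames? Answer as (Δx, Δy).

(1.3, 2.8)

The blue cone started near (1.8, 3.1) and ended near (3.1, 5.9).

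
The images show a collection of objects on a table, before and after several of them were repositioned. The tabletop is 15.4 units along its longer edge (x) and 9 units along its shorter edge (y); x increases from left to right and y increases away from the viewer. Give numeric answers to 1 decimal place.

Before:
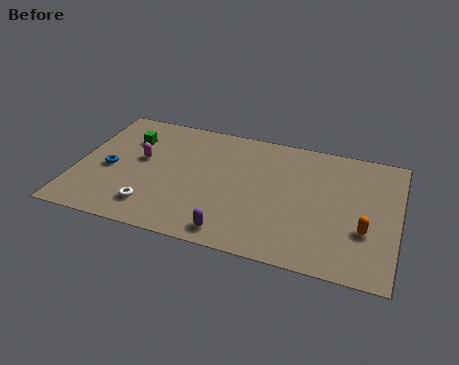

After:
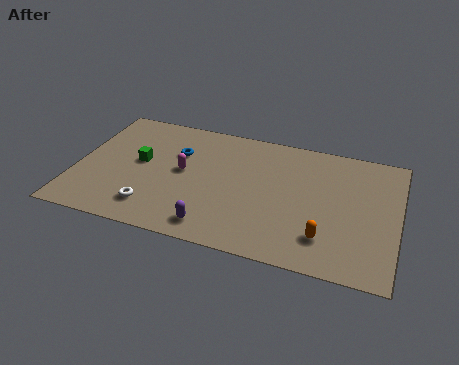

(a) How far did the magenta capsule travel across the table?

2.1

The magenta capsule moved from about (3.0, 5.1) to (5.1, 4.8), a distance of √(2.1² + 0.3²) ≈ 2.1.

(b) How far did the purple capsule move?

0.9

The purple capsule was near (7.8, 1.1) before and (6.9, 1.3) after, so it travelled √(0.9² + 0.2²) ≈ 0.9 units.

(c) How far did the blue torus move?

3.7

The blue torus was near (1.6, 4.0) before and (4.7, 6.1) after, so it travelled √(3.1² + 2.1²) ≈ 3.7 units.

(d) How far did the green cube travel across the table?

1.7

From (2.3, 6.5) to (3.0, 4.9), the green cube covered √(0.7² + 1.6²) ≈ 1.7 units.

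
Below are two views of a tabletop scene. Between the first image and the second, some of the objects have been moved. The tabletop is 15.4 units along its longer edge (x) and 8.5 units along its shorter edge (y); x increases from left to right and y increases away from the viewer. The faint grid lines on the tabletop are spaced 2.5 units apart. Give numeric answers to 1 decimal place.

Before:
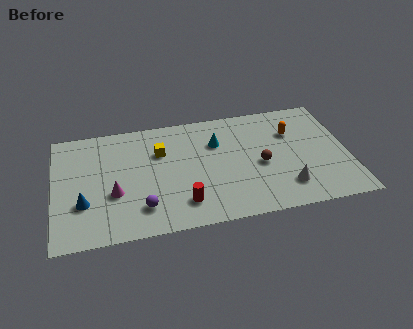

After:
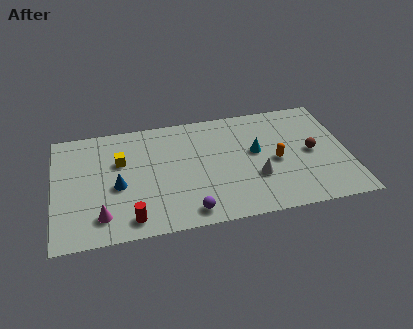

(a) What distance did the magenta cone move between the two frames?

1.7

The magenta cone moved from about (3.1, 3.2) to (2.4, 1.7), a distance of √(0.7² + 1.5²) ≈ 1.7.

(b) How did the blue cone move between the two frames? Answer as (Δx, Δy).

(1.8, 0.9)

The blue cone was at about (1.5, 2.8) and moved to about (3.3, 3.7).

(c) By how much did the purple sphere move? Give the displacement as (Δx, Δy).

(2.4, -0.8)

From the two frames, the purple sphere sits at roughly (4.5, 1.9) before and (6.9, 1.1) after.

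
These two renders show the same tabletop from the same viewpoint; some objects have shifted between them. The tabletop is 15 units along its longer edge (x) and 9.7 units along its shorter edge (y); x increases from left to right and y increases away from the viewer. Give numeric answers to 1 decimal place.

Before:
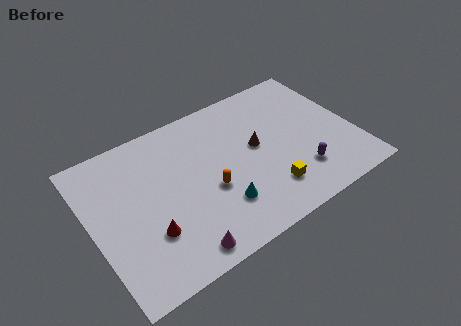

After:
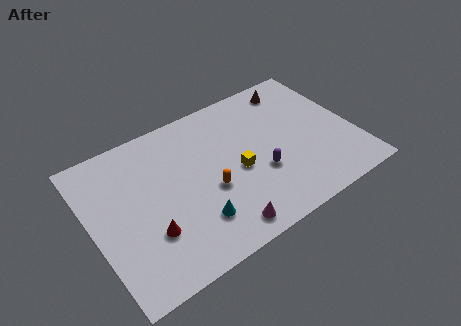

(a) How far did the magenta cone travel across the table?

2.4

From (4.3, 1.1) to (6.7, 1.2), the magenta cone covered √(2.4² + 0.1²) ≈ 2.4 units.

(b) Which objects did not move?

the red cone and the orange capsule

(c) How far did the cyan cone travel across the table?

1.5

From (6.9, 2.6) to (5.4, 2.4), the cyan cone covered √(1.5² + 0.2²) ≈ 1.5 units.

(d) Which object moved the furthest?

the brown cone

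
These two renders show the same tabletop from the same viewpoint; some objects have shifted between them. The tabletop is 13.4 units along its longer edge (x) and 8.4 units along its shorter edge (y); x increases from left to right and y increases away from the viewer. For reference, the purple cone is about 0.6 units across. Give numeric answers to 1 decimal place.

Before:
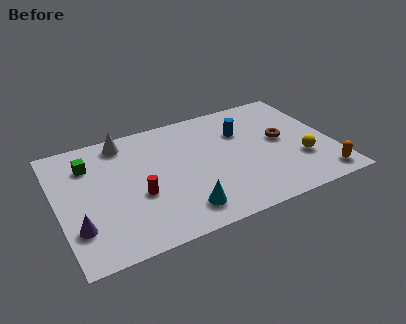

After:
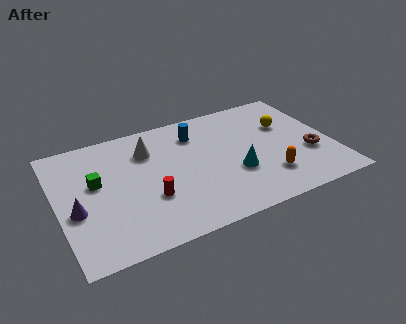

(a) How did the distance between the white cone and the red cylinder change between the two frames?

-0.7

The distance was about 4.0 in the first image and 3.3 in the second, so they moved 0.7 units closer together.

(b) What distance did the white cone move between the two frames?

1.6

The white cone moved from about (3.5, 7.3) to (4.6, 6.2), a distance of √(1.1² + 1.1²) ≈ 1.6.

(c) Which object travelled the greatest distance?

the cyan cone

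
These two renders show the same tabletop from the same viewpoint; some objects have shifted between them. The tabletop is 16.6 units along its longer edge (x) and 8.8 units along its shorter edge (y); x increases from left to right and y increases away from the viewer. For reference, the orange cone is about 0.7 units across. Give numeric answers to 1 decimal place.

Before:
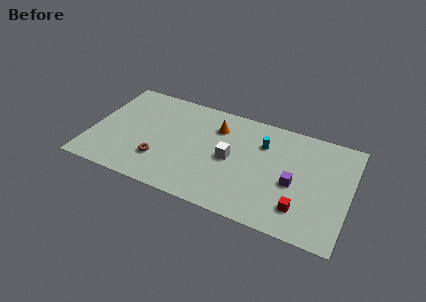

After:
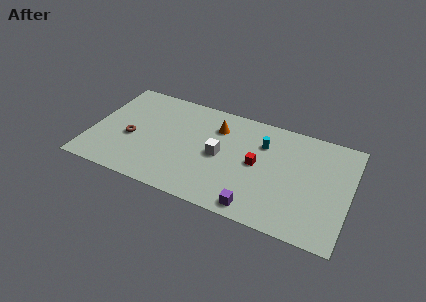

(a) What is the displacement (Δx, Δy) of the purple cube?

(-2.1, -2.8)

From the two frames, the purple cube sits at roughly (13.1, 3.8) before and (11.0, 1.0) after.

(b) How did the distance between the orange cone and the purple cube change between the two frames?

+0.5

Before: roughly 5.9 units apart; after: 6.4. That's 0.5 units further apart.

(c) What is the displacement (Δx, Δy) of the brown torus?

(-2.0, 1.2)

The brown torus started near (4.6, 2.5) and ended near (2.6, 3.7).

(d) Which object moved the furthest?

the red cube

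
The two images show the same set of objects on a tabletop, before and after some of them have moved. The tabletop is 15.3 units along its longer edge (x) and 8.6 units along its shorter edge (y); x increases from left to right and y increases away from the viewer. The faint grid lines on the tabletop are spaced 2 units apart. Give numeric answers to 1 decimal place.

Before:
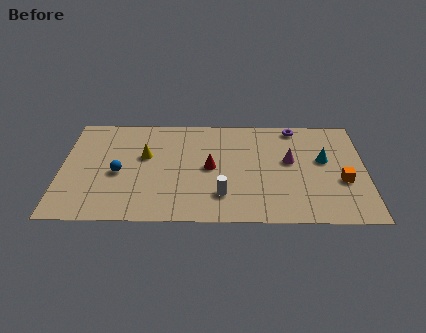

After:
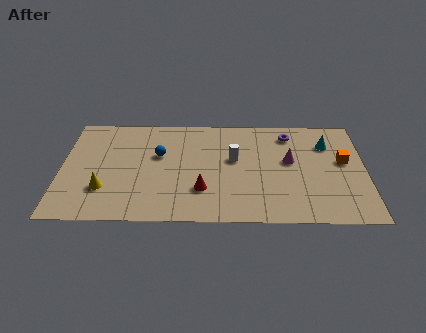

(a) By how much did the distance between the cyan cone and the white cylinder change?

-1.0

Before: roughly 5.9 units apart; after: 4.9. That's 1.0 units closer together.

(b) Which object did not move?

the magenta cone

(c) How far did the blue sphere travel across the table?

2.5

From (2.9, 3.8) to (4.9, 5.3), the blue sphere covered √(2.0² + 1.5²) ≈ 2.5 units.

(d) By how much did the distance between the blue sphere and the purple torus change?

-2.9

The distance was about 9.7 in the first image and 6.8 in the second, so they moved 2.9 units closer together.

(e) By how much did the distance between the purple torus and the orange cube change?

-1.5

Before: roughly 5.0 units apart; after: 3.5. That's 1.5 units closer together.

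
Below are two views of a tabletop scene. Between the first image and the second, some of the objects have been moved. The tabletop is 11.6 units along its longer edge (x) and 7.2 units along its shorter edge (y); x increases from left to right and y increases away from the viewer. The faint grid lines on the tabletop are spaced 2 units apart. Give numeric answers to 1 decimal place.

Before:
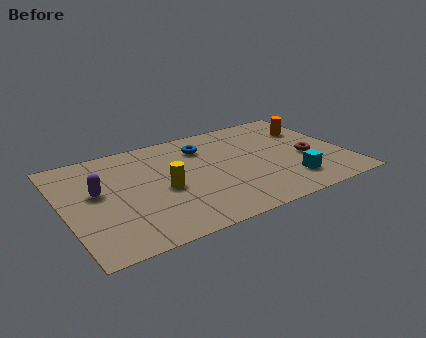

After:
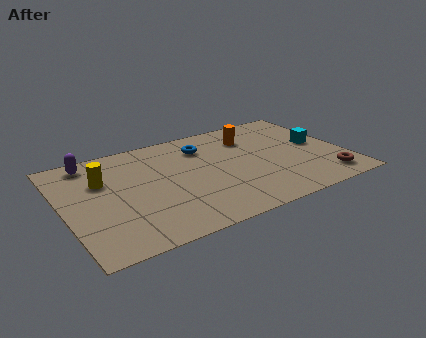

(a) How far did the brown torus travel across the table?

1.9

The brown torus moved from about (10.0, 3.0) to (10.5, 1.2), a distance of √(0.5² + 1.8²) ≈ 1.9.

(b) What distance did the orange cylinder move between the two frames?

2.5

The orange cylinder was near (10.5, 5.1) before and (8.0, 5.4) after, so it travelled √(2.5² + 0.3²) ≈ 2.5 units.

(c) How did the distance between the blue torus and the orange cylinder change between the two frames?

-2.5

They were about 4.5 units apart before and 2.0 after — 2.5 units closer together.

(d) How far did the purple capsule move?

2.2

The purple capsule moved from about (1.4, 4.1) to (1.4, 6.3), a distance of √(0.0² + 2.2²) ≈ 2.2.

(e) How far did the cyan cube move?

2.7

The cyan cube moved from about (9.0, 1.6) to (10.6, 3.8), a distance of √(1.6² + 2.2²) ≈ 2.7.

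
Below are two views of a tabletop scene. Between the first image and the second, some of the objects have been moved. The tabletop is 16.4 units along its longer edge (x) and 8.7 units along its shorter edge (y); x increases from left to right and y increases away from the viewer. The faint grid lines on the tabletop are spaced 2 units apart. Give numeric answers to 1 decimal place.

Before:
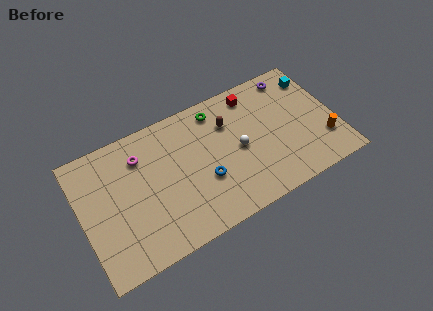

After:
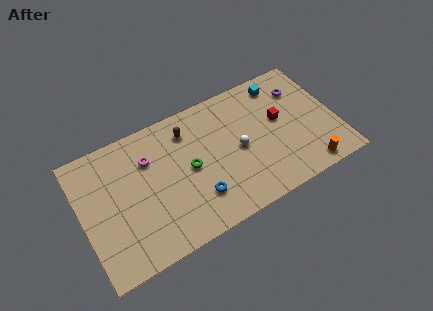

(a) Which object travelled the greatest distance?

the green torus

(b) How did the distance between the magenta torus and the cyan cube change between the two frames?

-2.6

The distance was about 11.5 in the first image and 8.9 in the second, so they moved 2.6 units closer together.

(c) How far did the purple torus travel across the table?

1.2

The purple torus moved from about (14.1, 7.6) to (14.5, 6.5), a distance of √(0.4² + 1.1²) ≈ 1.2.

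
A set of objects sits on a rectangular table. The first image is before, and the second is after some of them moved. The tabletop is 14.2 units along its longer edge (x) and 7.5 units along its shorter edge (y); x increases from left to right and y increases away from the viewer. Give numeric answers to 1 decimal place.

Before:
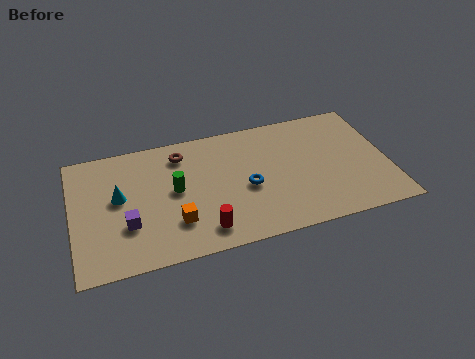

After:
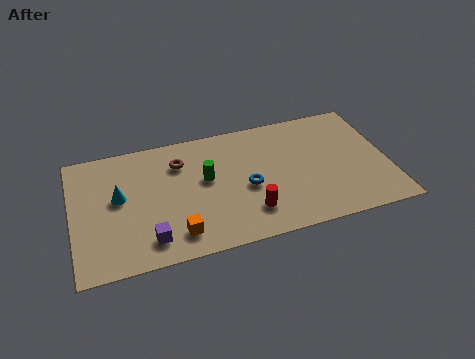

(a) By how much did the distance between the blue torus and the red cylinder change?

-1.4

The distance was about 2.9 in the first image and 1.5 in the second, so they moved 1.4 units closer together.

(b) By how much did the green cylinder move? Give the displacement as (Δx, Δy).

(1.4, 0.3)

From the two frames, the green cylinder sits at roughly (4.6, 4.0) before and (6.0, 4.3) after.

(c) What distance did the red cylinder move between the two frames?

2.2

From (5.7, 1.3) to (7.8, 1.8), the red cylinder covered √(2.1² + 0.5²) ≈ 2.2 units.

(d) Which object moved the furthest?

the red cylinder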